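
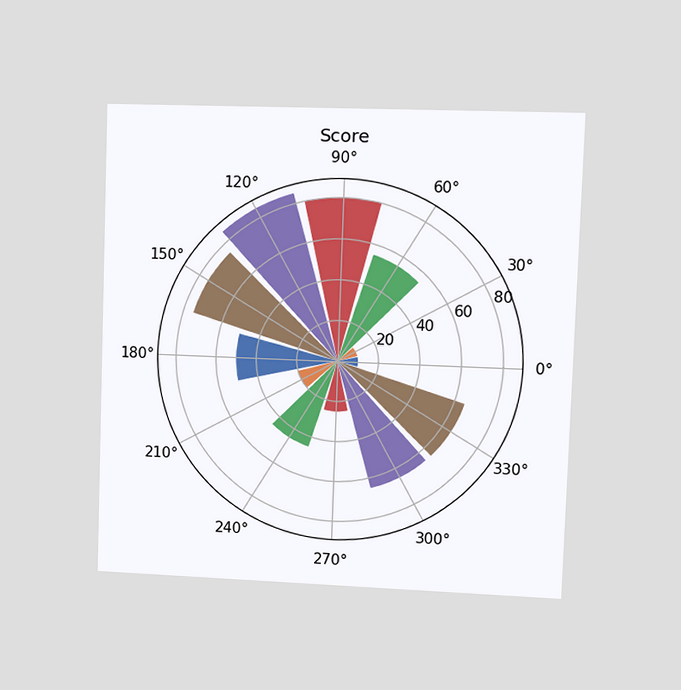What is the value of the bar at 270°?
25

The chart is viewed at a slight angle. The bar at 270° reaches 25 on the radial axis.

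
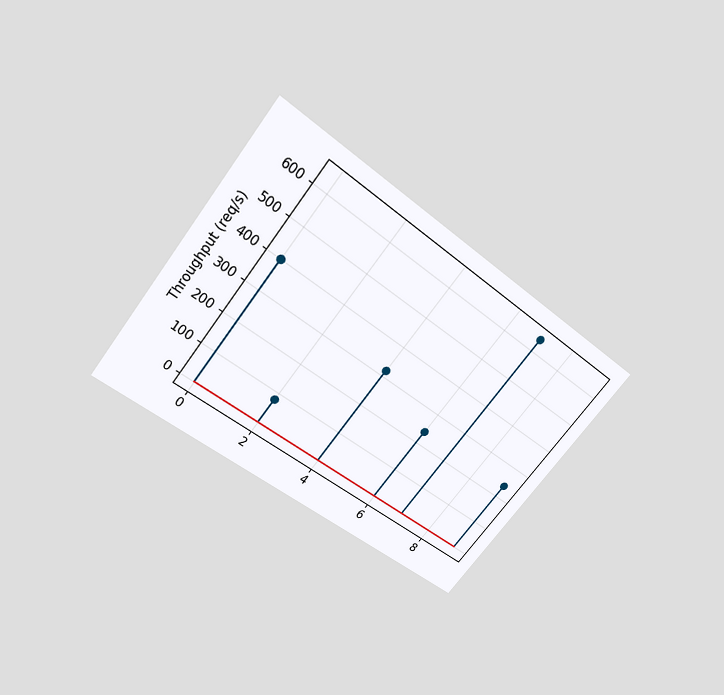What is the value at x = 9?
The chart is tilted about 38° clockwise and viewed slightly from above. The stem at x=9 reaches 240req/s.

240req/s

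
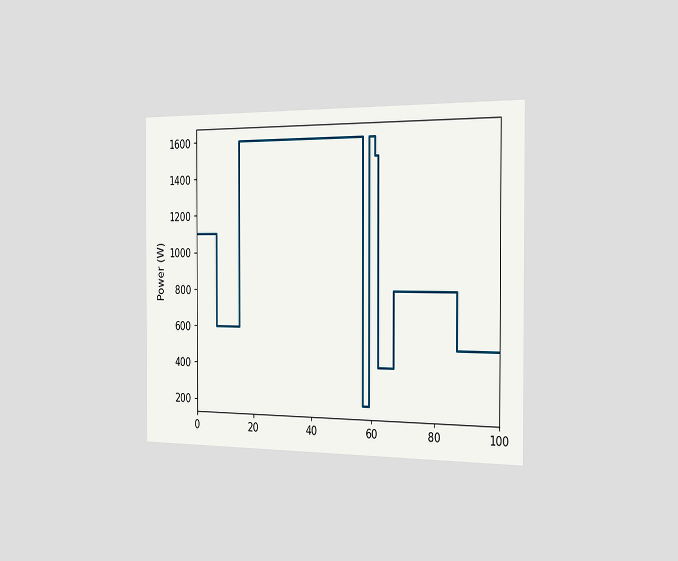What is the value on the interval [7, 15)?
600W

The chart is viewed slightly from the right. On [7, 15) the step sits at 600W.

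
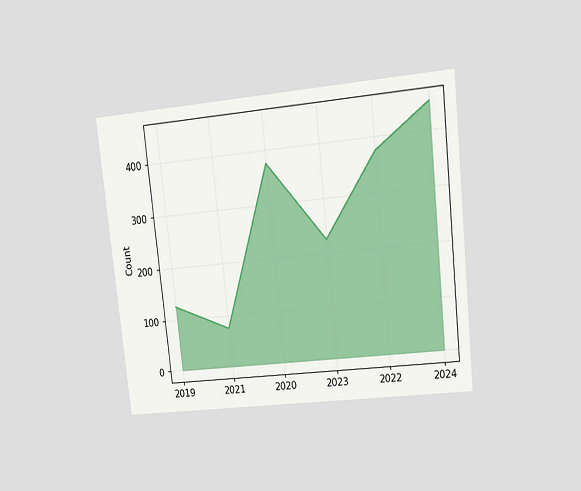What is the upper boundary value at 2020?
The chart is tilted about 6° counter-clockwise and viewed at a slight angle. At 2020 the upper boundary is at 375.

375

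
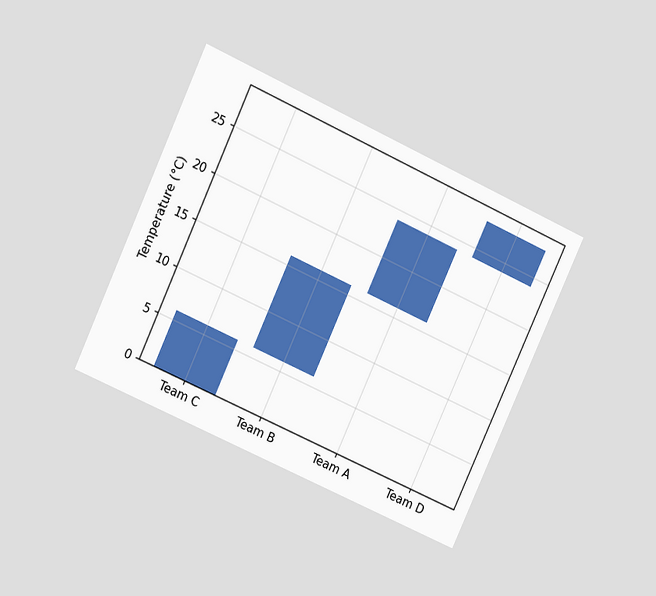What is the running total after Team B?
16°C

The chart is tilted about 25° clockwise and viewed at a slight angle. After Team B the running total reaches 16°C.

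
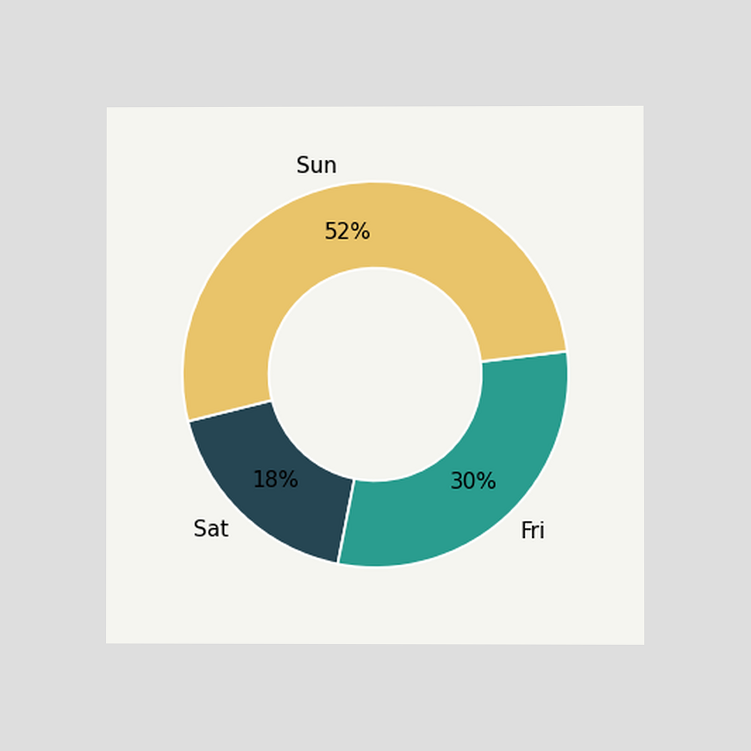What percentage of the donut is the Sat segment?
The chart is viewed at a slight angle. The Sat segment takes up 18% of the ring.

18%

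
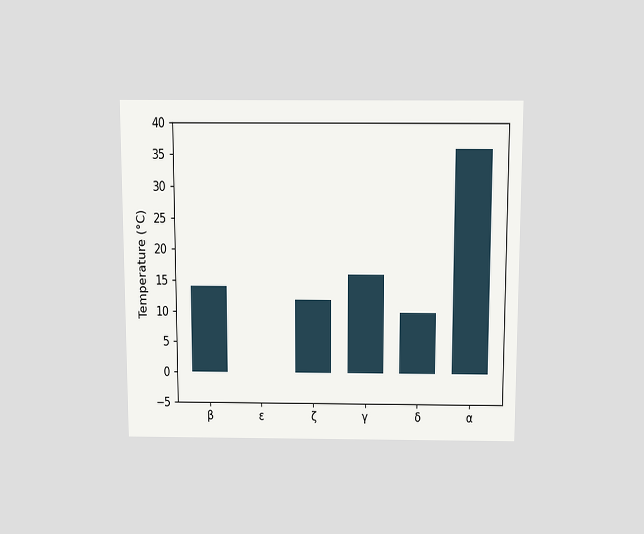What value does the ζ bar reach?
12°C

The chart is viewed slightly from above. Reading along the chart's y-axis, the ζ bar reaches 12°C.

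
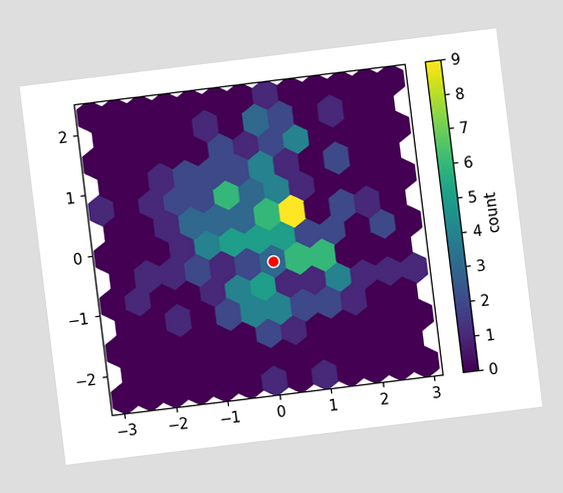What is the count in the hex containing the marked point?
The chart is tilted about 7° counter-clockwise. The marked hex reads 3 on the colorbar.

3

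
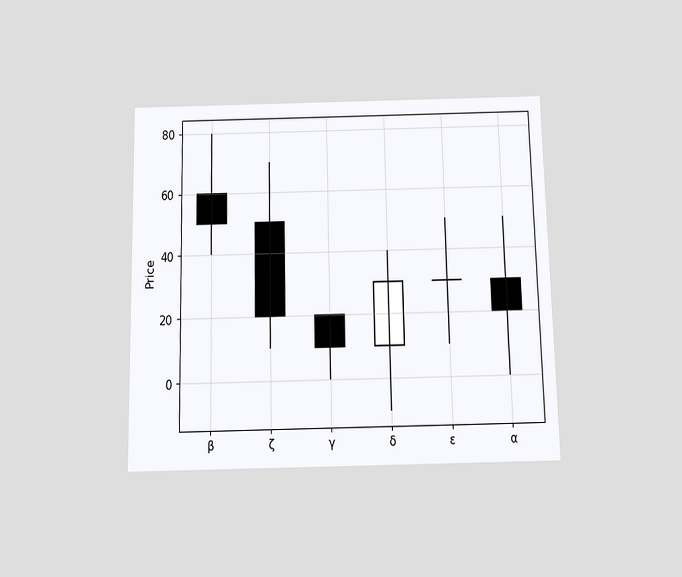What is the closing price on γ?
The chart is viewed slightly from below. The γ candle closes at 10.

10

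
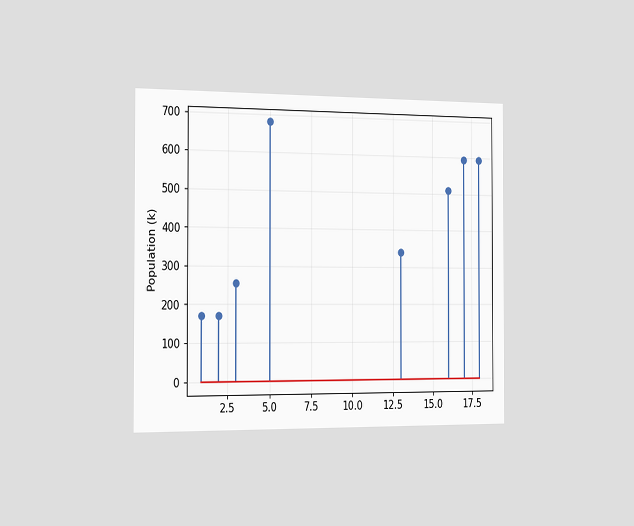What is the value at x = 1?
170k

The chart is viewed slightly from the left. The stem at x=1 reaches 170k.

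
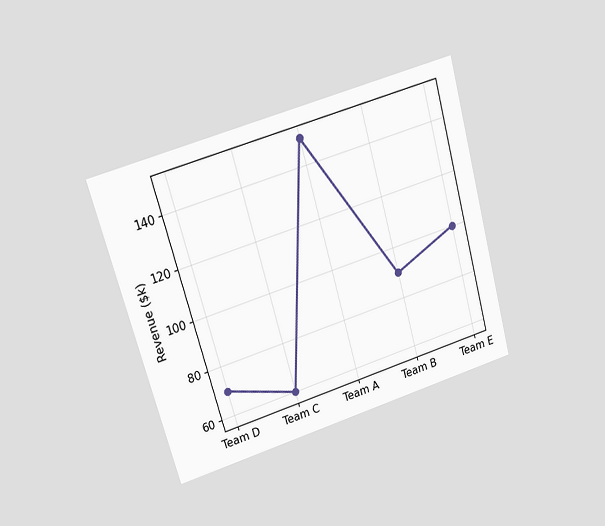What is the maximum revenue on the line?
$150k

The chart is tilted about 16° counter-clockwise and viewed at a slight angle. The highest point is at Team A, and reading across to the y-axis gives $150k.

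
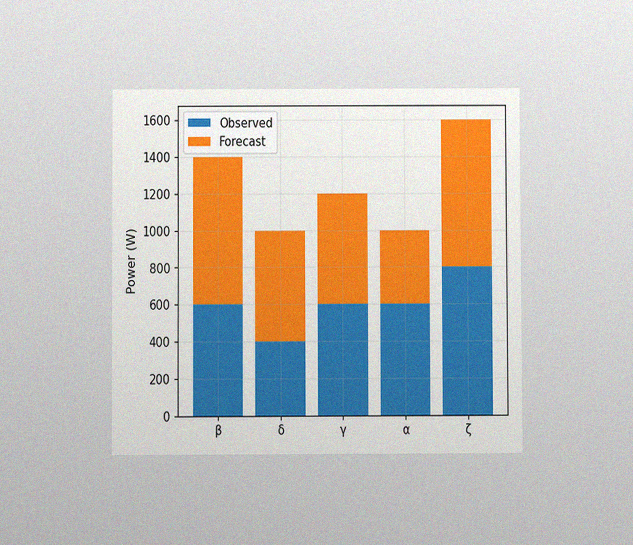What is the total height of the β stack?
The chart is viewed at a slight angle, with some photo noise. The β stack's top reaches 1400W on the y-axis.

1400W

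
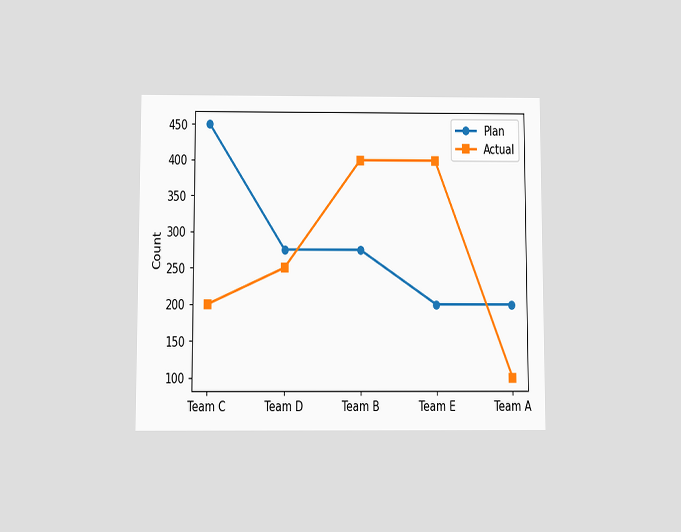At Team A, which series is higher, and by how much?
The chart is viewed slightly from below. At Team A, Plan sits above the other line by 100.

Plan, by 100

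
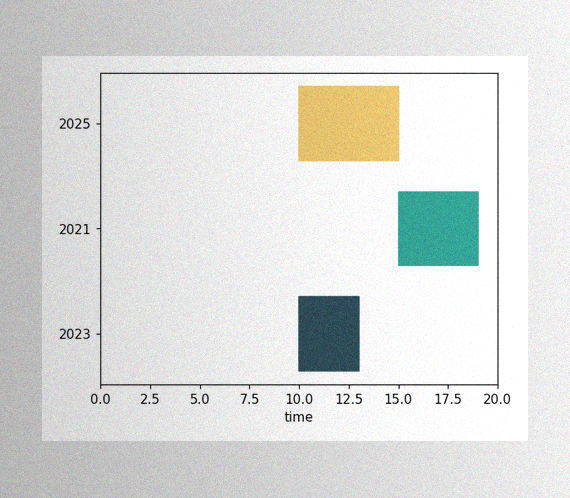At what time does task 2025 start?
The image has some photo noise and uneven lighting. The 2025 bar begins at t=10.

10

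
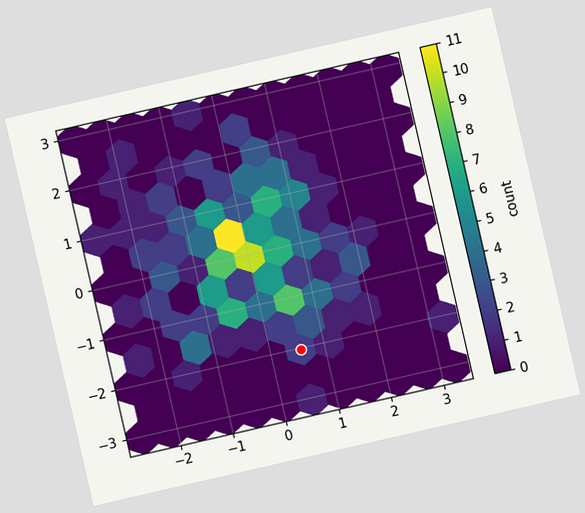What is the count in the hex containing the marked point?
2

The chart is tilted about 13° counter-clockwise. The marked hex reads 2 on the colorbar.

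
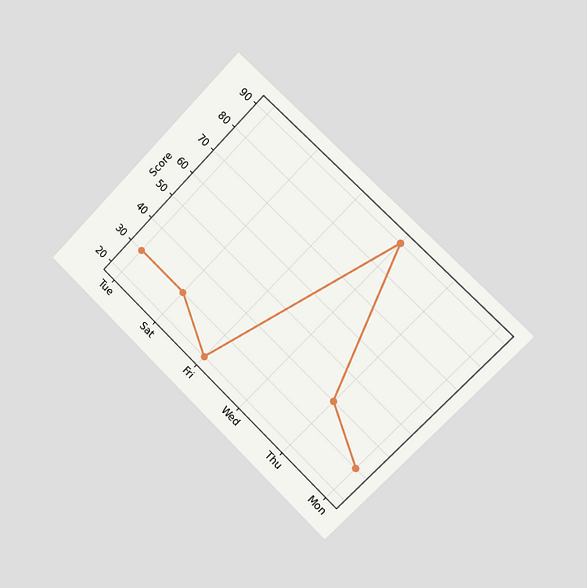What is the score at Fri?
20

The chart is tilted about 44° clockwise and viewed slightly from the right. At Fri, the line is at 20.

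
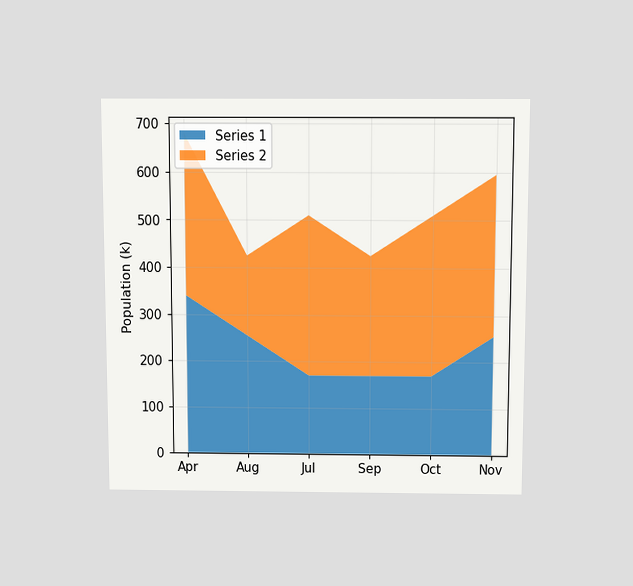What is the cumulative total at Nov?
595k

The chart is viewed slightly from above. The stacked total at Nov reaches 595k.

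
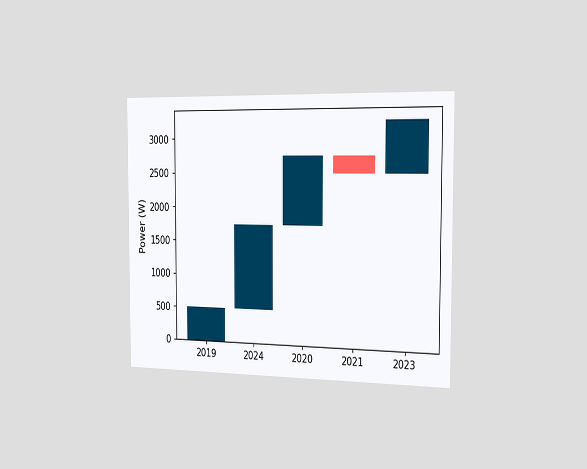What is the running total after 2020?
2750W

The chart is viewed slightly from the right. After 2020 the running total reaches 2750W.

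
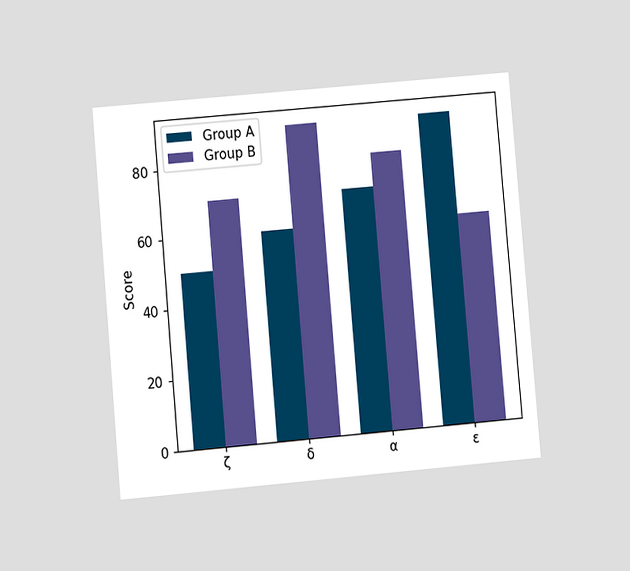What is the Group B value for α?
80

The chart is tilted about 5° counter-clockwise and viewed at a slight angle. The Group B bar at α reaches 80 on the y-axis.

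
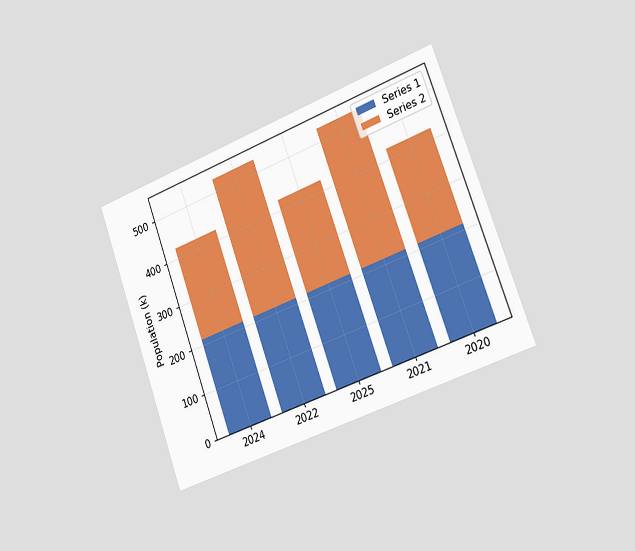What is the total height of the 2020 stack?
The chart is tilted about 20° counter-clockwise and viewed slightly from the right. The 2020 stack's top reaches 424k on the y-axis.

424k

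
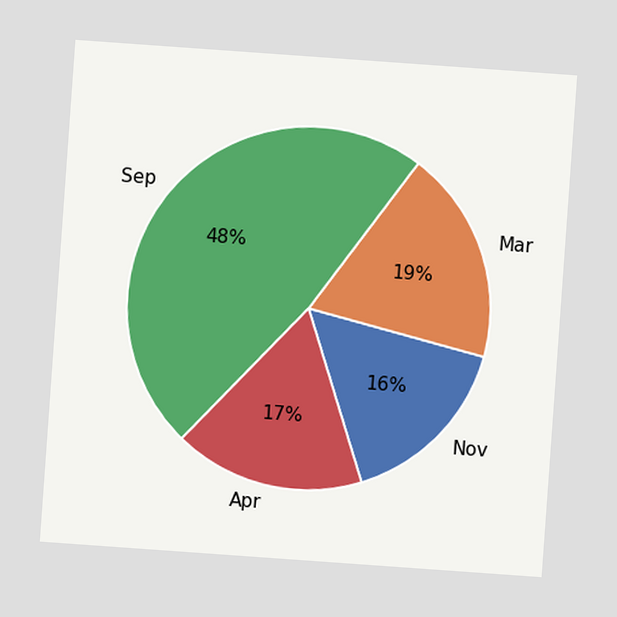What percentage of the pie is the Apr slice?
The chart is tilted about 4° clockwise. The Apr slice takes up 17% of the pie.

17%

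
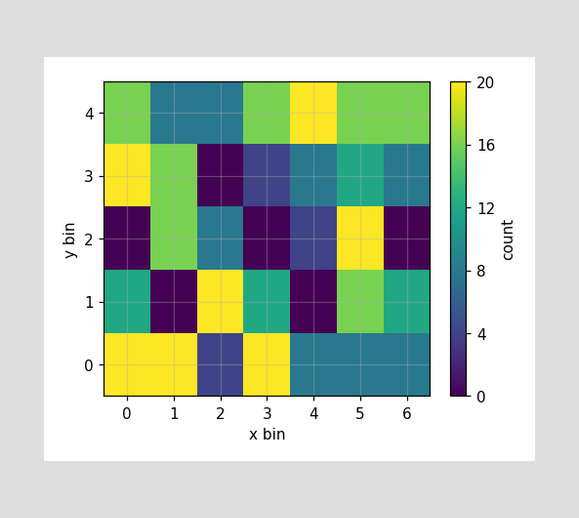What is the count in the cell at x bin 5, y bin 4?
Matching the cell (5, 4) against the colorbar gives 16.

16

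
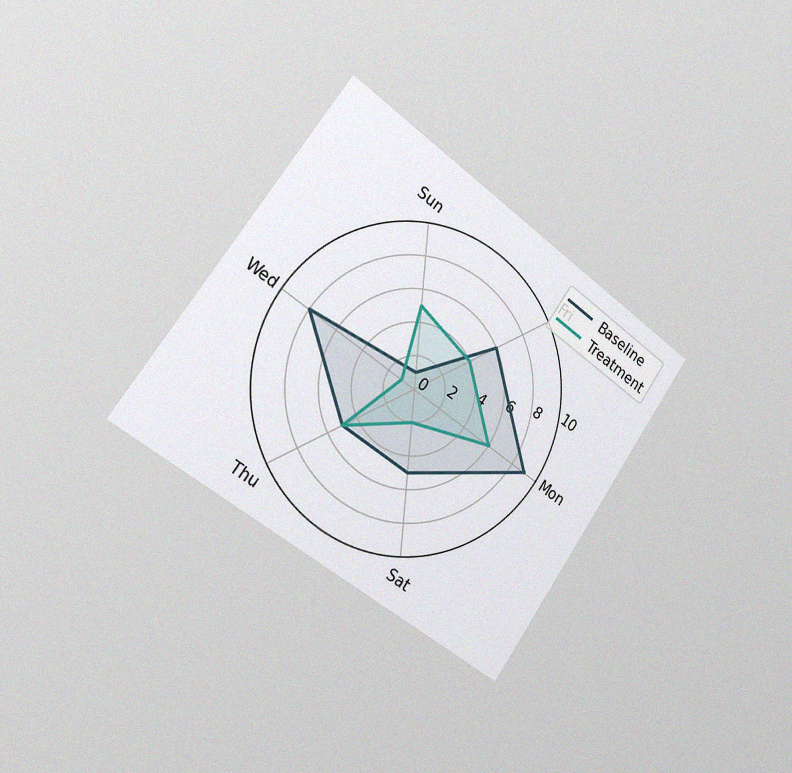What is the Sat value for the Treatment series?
2

The chart is tilted about 35° clockwise and viewed slightly from the left, with some photo noise. On the Sat axis, Treatment reaches 2.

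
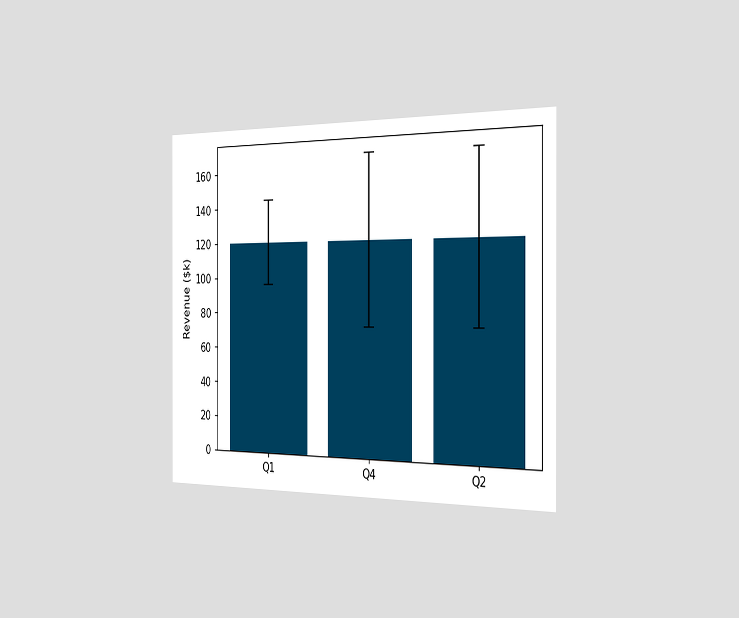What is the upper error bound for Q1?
$144k

The chart is viewed slightly from the right. The Q1 bar's upper whisker reaches $144k.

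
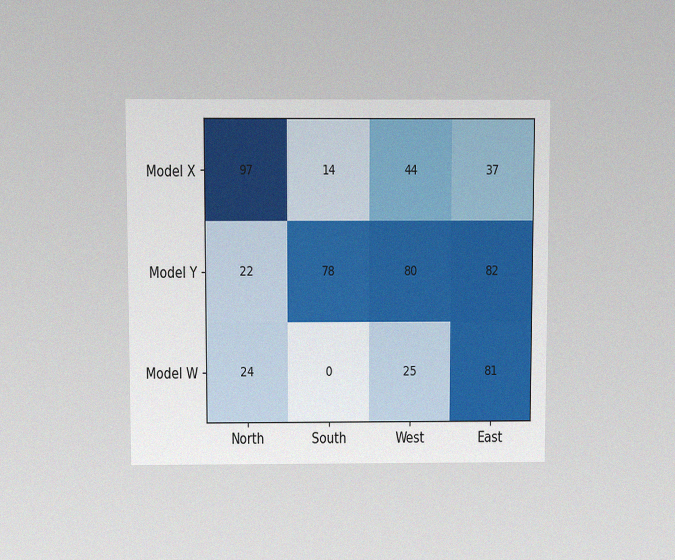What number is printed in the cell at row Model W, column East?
The chart is viewed slightly from above, with some photo noise. The (Model W, East) cell reads 81.

81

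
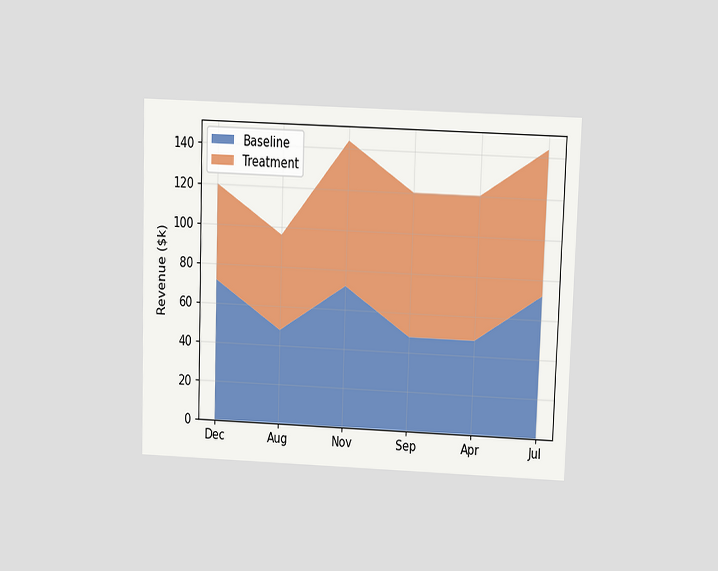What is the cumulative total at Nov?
The chart is viewed slightly from above. The stacked total at Nov reaches $144k.

$144k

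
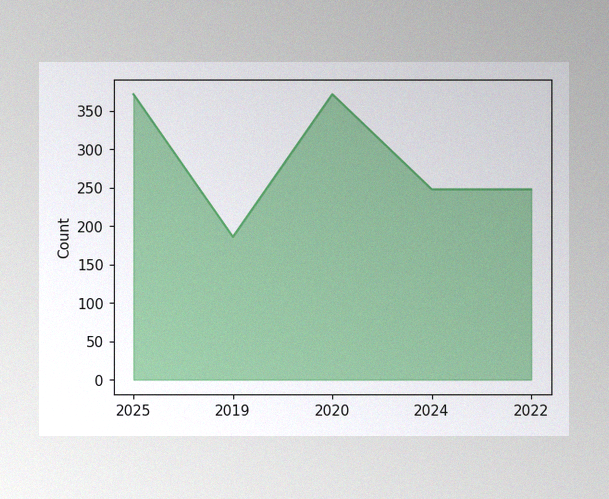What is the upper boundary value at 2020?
372

The image has some photo noise and uneven lighting. At 2020 the upper boundary is at 372.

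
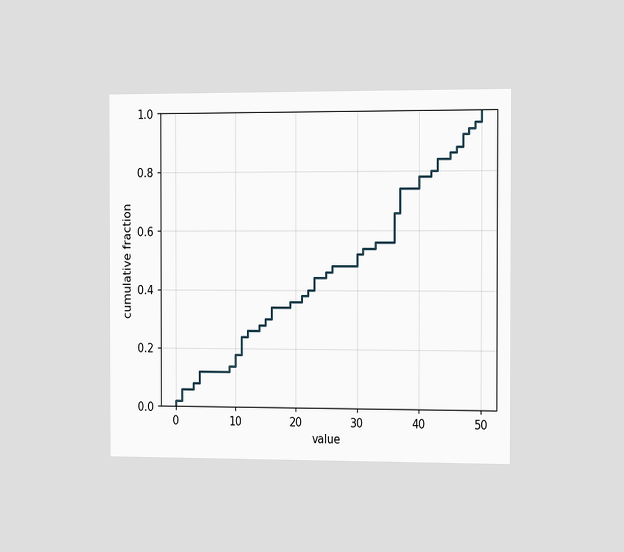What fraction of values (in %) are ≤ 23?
44%

The chart is viewed slightly from the right. At x=23 the ECDF step is at 44%.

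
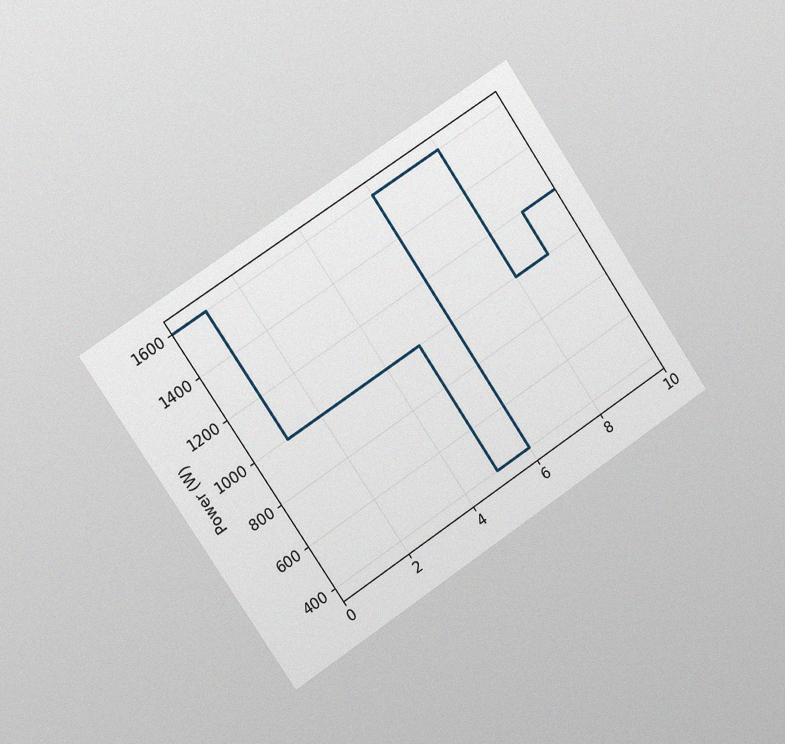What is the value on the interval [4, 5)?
The chart is tilted about 34° counter-clockwise and viewed slightly from the left, with some photo noise. On [4, 5) the step sits at 1000W.

1000W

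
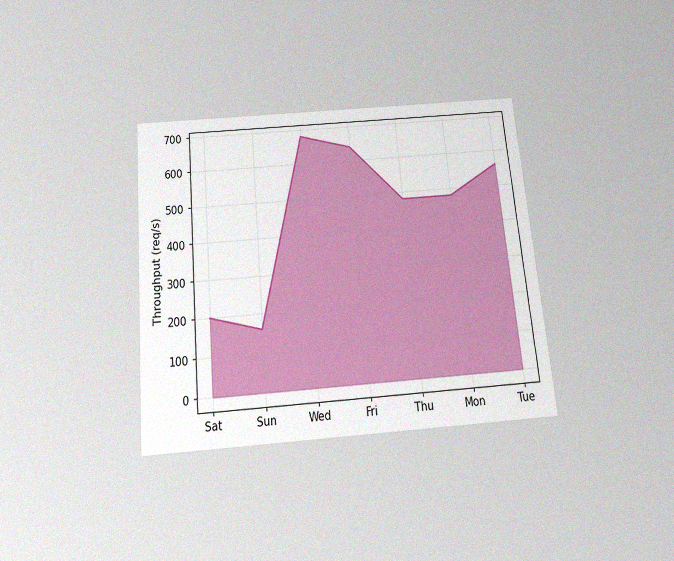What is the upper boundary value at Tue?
560req/s

The chart is tilted about 5° counter-clockwise and viewed slightly from below, with some photo noise. At Tue the upper boundary is at 560req/s.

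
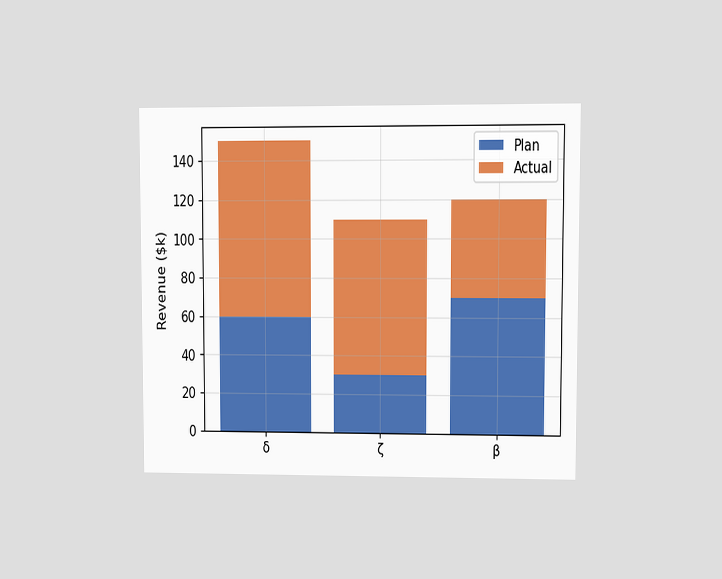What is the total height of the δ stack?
$150k

The chart is viewed at a slight angle. The δ stack's top reaches $150k on the y-axis.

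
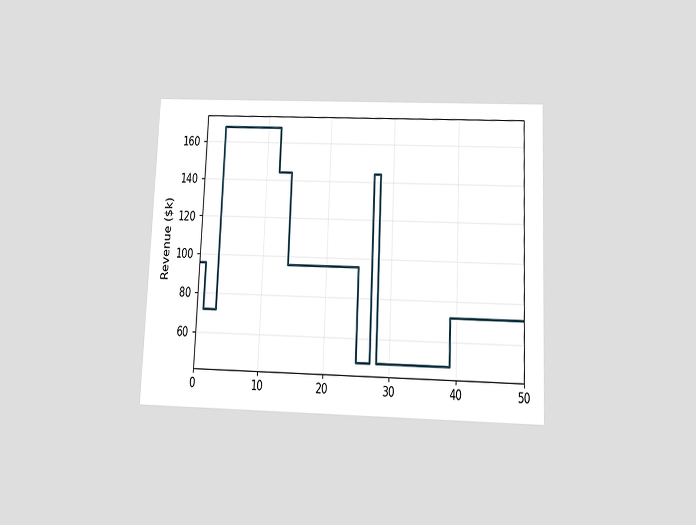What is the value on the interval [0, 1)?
The chart is tilted about 2° clockwise and viewed slightly from below. On [0, 1) the step sits at $96k.

$96k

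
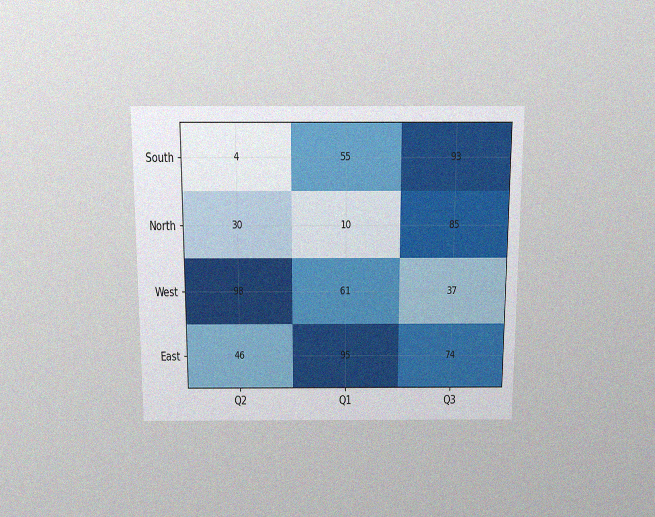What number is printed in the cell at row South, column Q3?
93

The chart is viewed slightly from above, with some photo noise. The (South, Q3) cell reads 93.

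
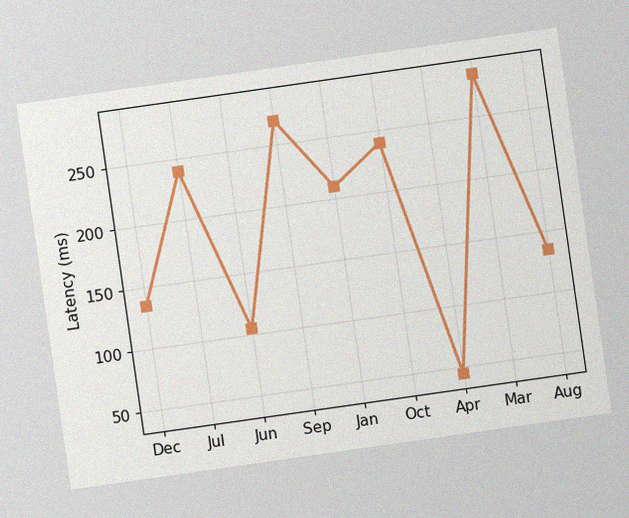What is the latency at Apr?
45ms

The chart is tilted about 8° counter-clockwise, with some photo noise. At Apr, the line is at 45ms.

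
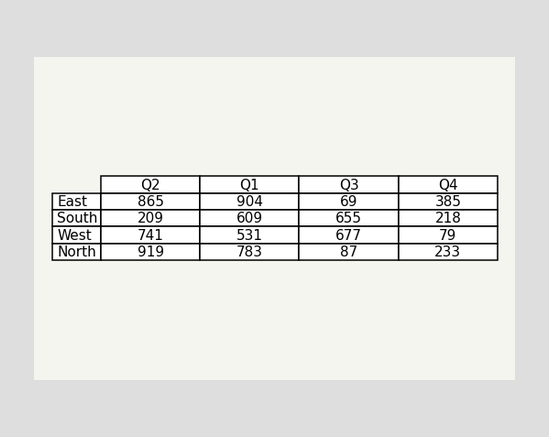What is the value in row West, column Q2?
The (West, Q2) cell reads 741.

741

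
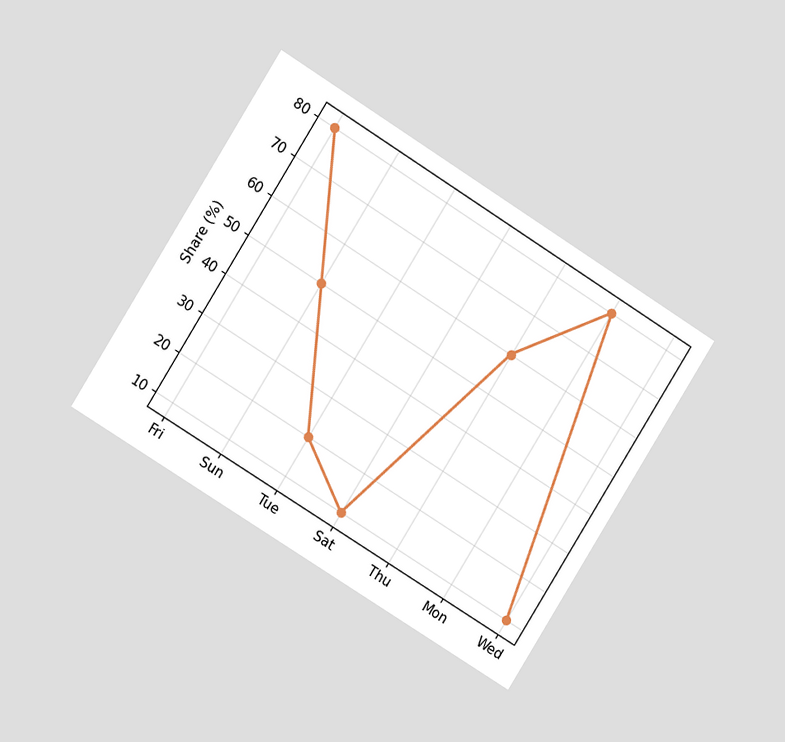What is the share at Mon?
80%

The chart is tilted about 32° clockwise and viewed at a slight angle. At Mon, the line is at 80%.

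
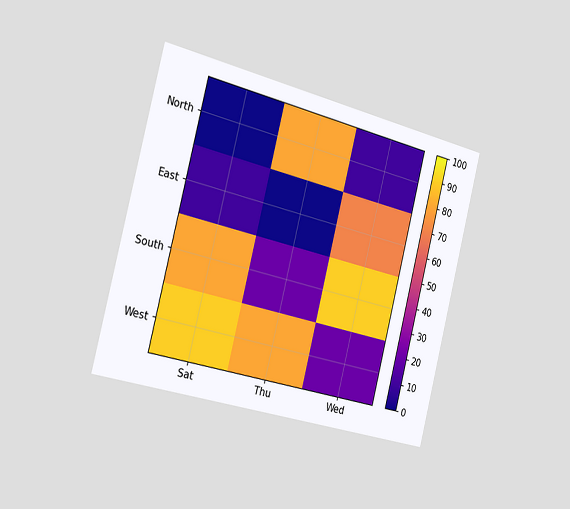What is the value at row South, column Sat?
80

The chart is tilted about 14° clockwise and viewed slightly from the left. Matching cell (South, Sat) against the colorbar gives 80.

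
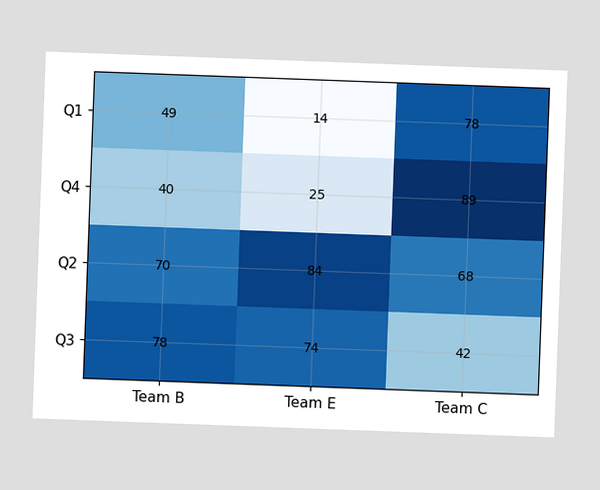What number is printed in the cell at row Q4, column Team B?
The chart is tilted about 2° clockwise. The (Q4, Team B) cell reads 40.

40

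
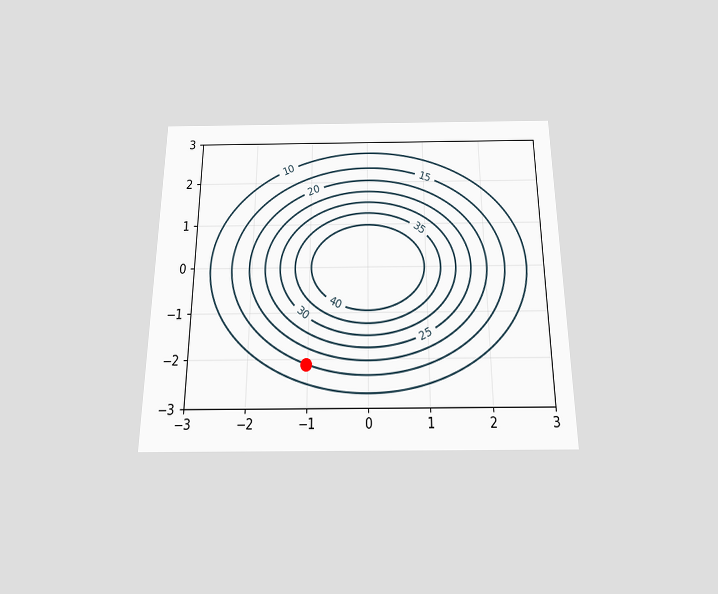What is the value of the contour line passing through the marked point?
15

The chart is viewed slightly from below. The marked point sits on the contour labelled 15.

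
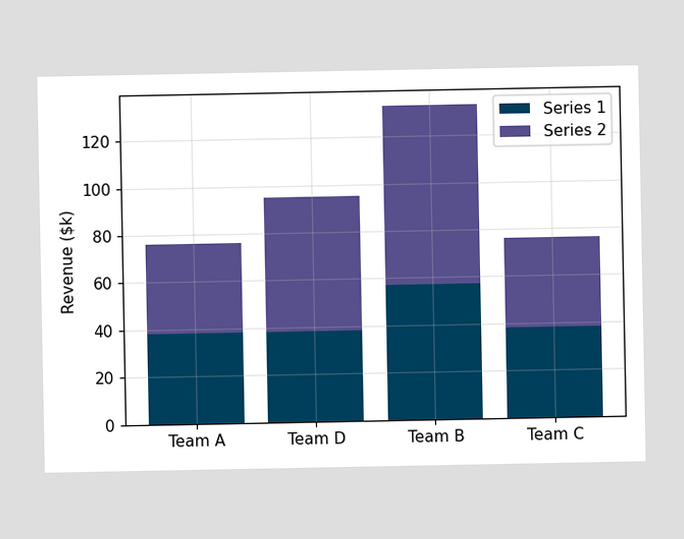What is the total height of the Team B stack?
The Team B stack's top reaches $133k on the y-axis.

$133k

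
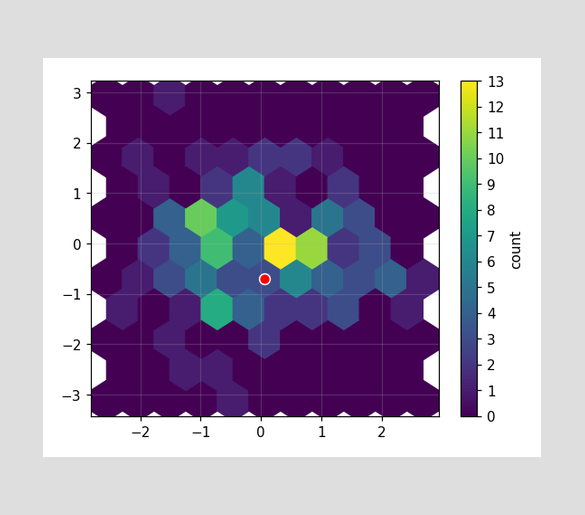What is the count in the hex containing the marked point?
The marked hex reads 3 on the colorbar.

3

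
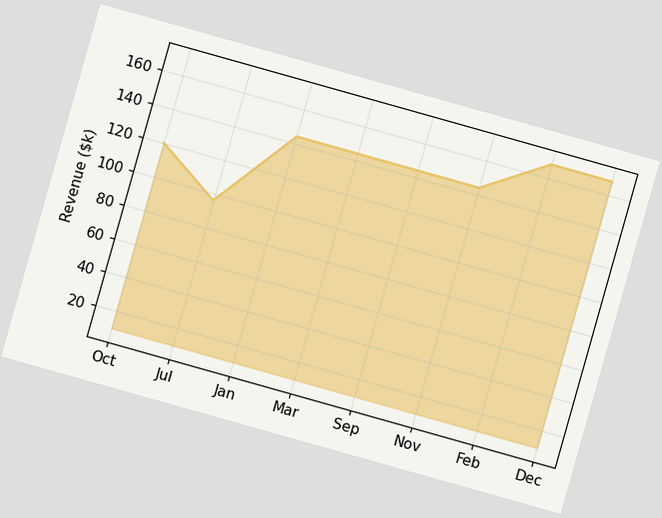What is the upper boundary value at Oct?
$120k

The chart is tilted about 16° clockwise. At Oct the upper boundary is at $120k.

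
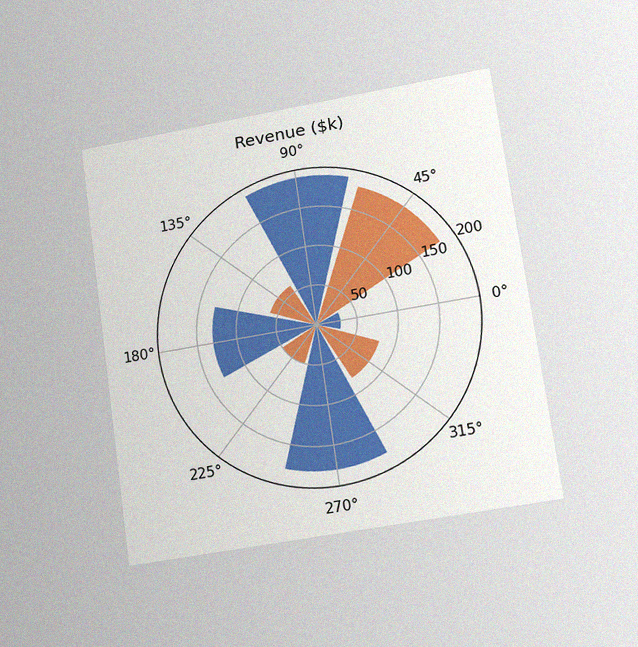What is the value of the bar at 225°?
$50k

The chart is tilted about 8° counter-clockwise and viewed at a slight angle, with some photo noise. The bar at 225° reaches $50k on the radial axis.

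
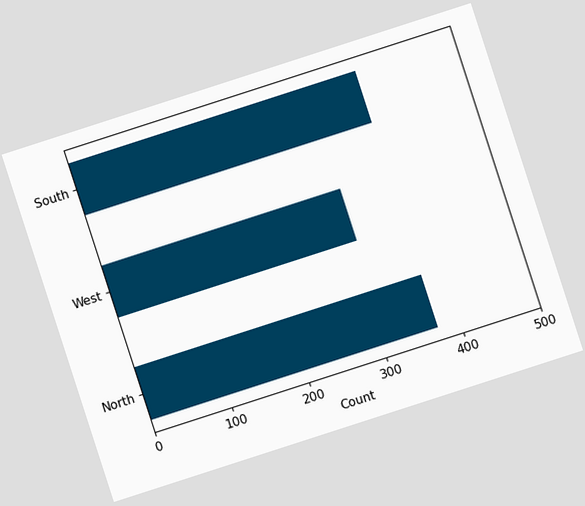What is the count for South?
372

The chart is tilted about 18° counter-clockwise. Reading along the chart's x-axis, the South bar reaches 372.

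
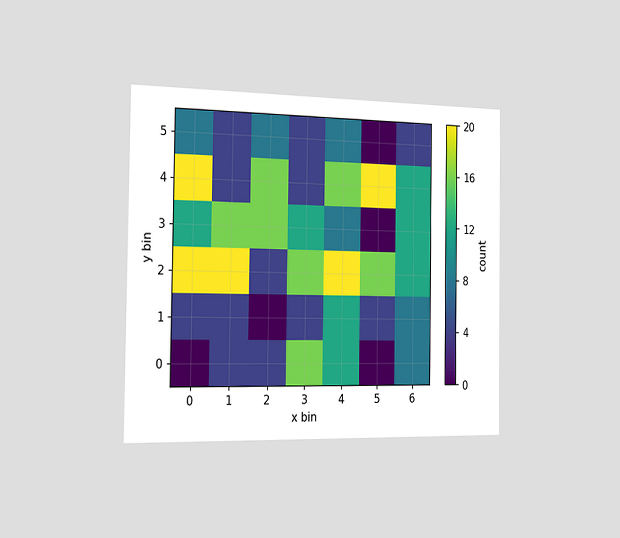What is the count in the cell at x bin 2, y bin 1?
The chart is viewed slightly from the left. Matching the cell (2, 1) against the colorbar gives 0.

0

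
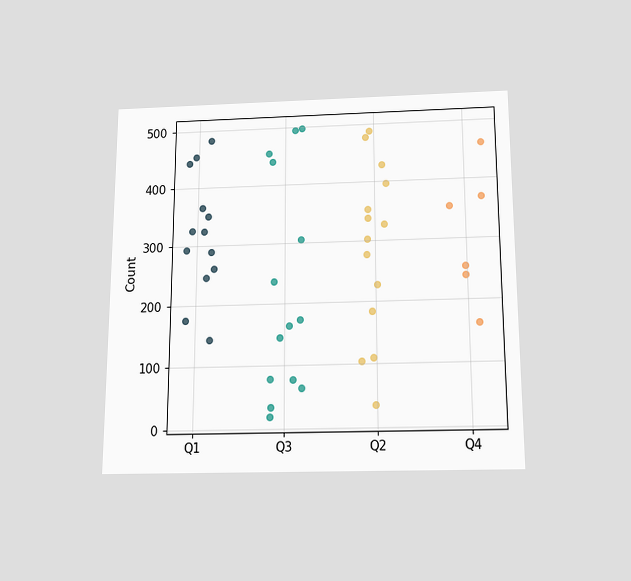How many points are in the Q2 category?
The chart is viewed slightly from below. Counting the markers in the Q2 column gives 14.

14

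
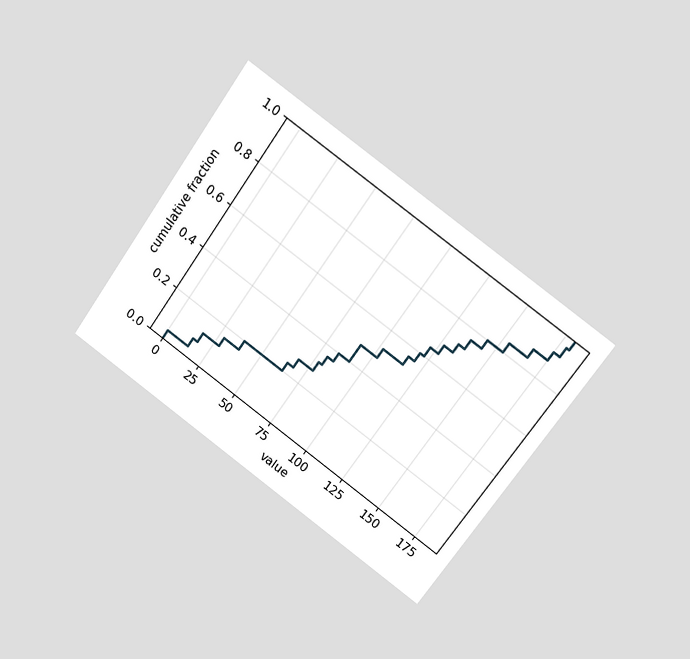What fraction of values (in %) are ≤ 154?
84%

The chart is tilted about 35° clockwise and viewed at a slight angle. At x=154 the ECDF step is at 84%.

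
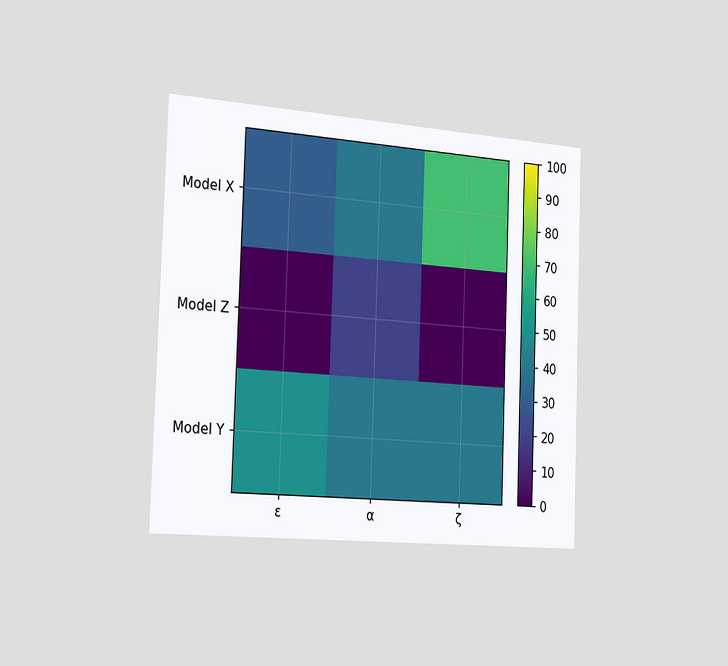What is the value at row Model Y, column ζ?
The chart is tilted about 2° clockwise and viewed slightly from the left. Matching cell (Model Y, ζ) against the colorbar gives 40.

40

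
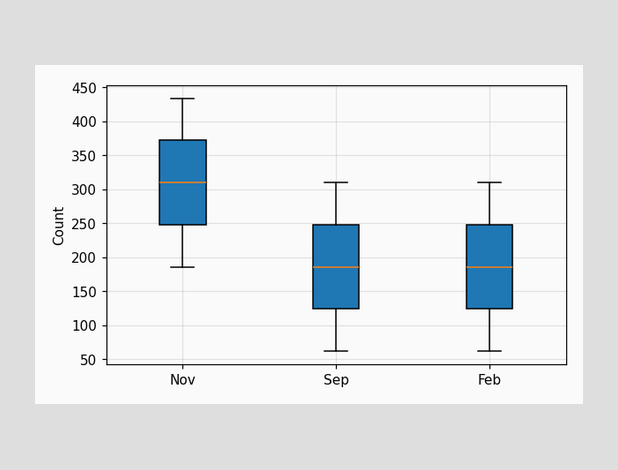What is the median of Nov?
The median line in the Nov box sits at 310.

310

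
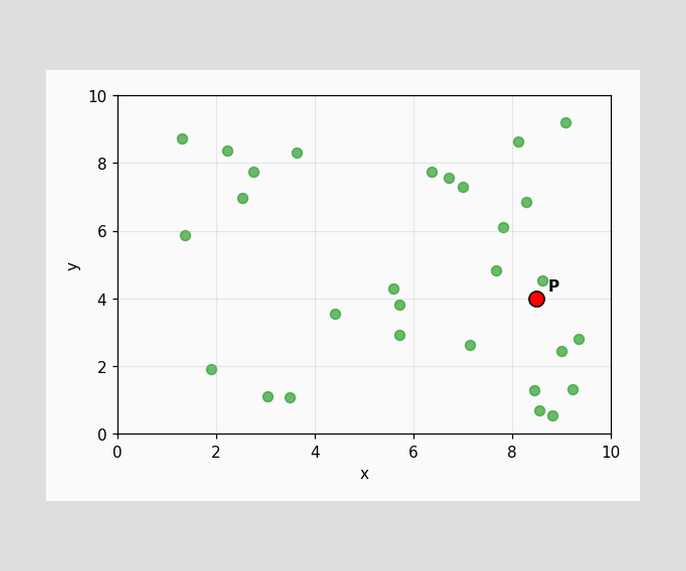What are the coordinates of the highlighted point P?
(8.5, 4)

Following the gridlines from P to each axis, P sits at (8.5, 4).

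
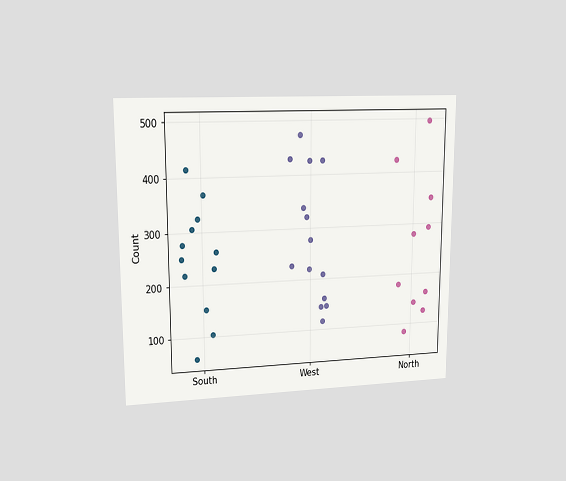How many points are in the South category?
The chart is viewed at a slight angle. Counting the markers in the South column gives 12.

12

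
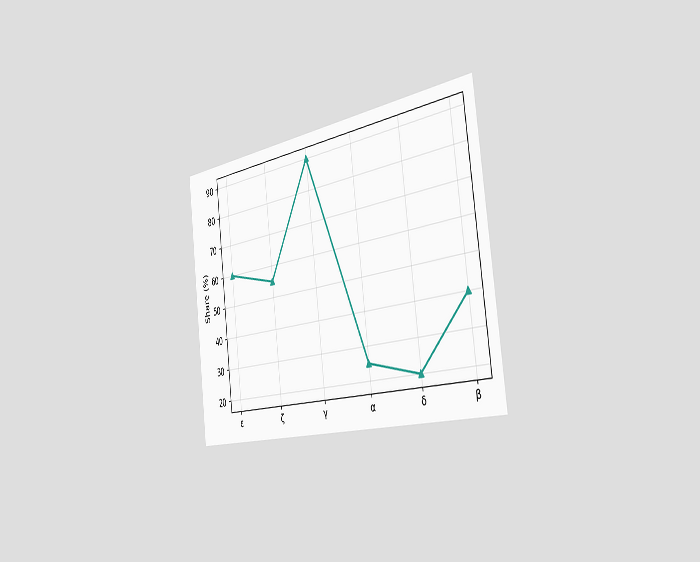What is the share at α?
The chart is tilted about 7° counter-clockwise and viewed slightly from the right. At α, the line is at 25%.

25%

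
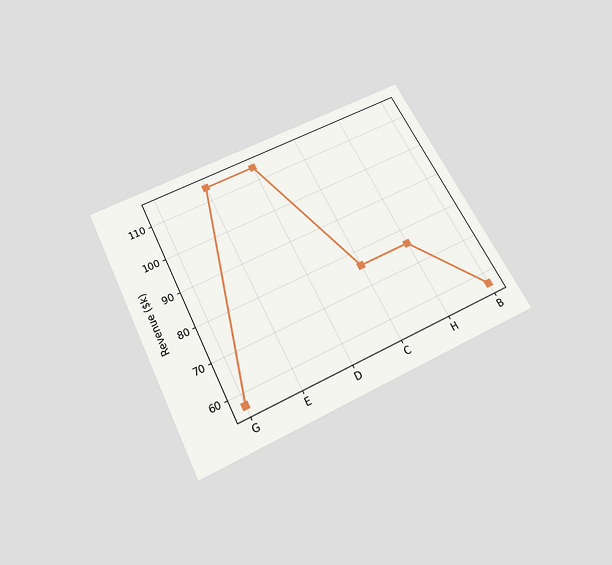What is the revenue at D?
$114k

The chart is tilted about 27° counter-clockwise and viewed slightly from below. At D, the line is at $114k.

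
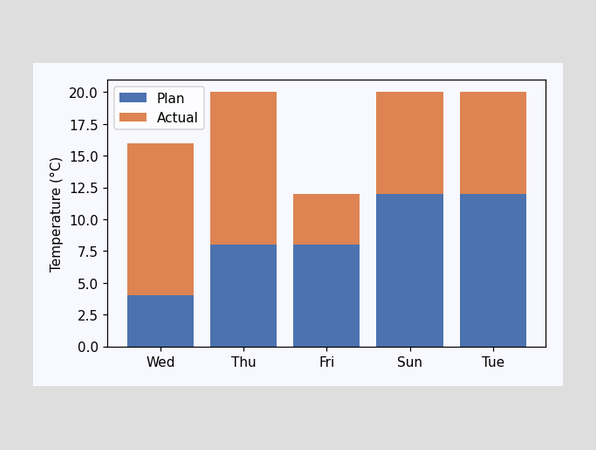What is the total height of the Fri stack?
12°C

The Fri stack's top reaches 12°C on the y-axis.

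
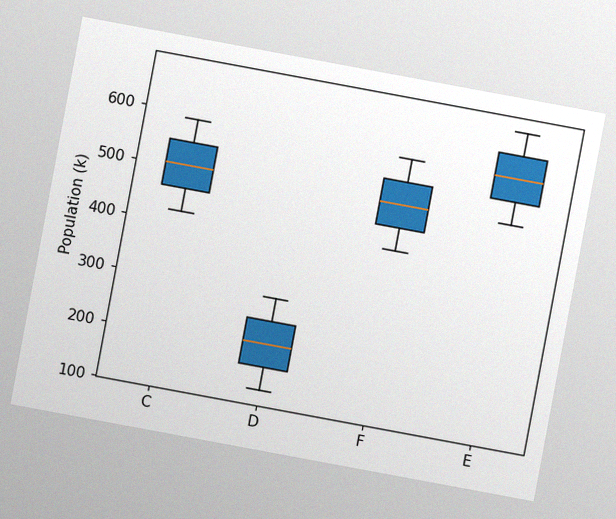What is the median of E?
The chart is tilted about 11° clockwise, with some photo noise. The median line in the E box sits at 588k.

588k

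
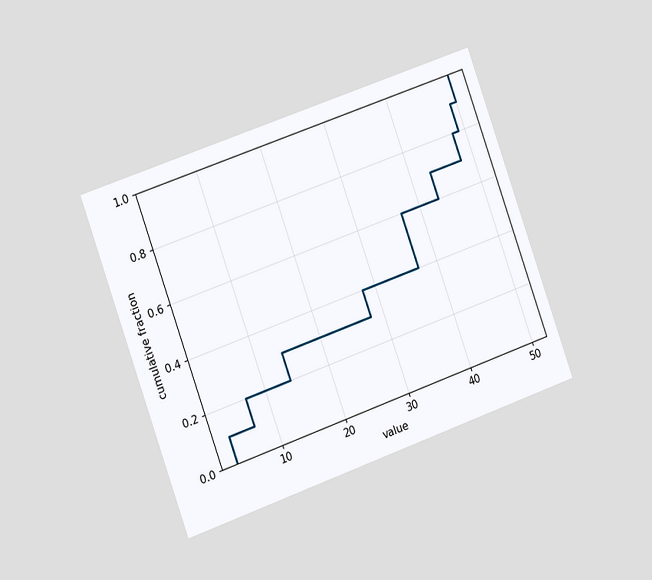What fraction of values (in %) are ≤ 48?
The chart is tilted about 20° counter-clockwise and viewed slightly from the left. At x=48 the ECDF step is at 80%.

80%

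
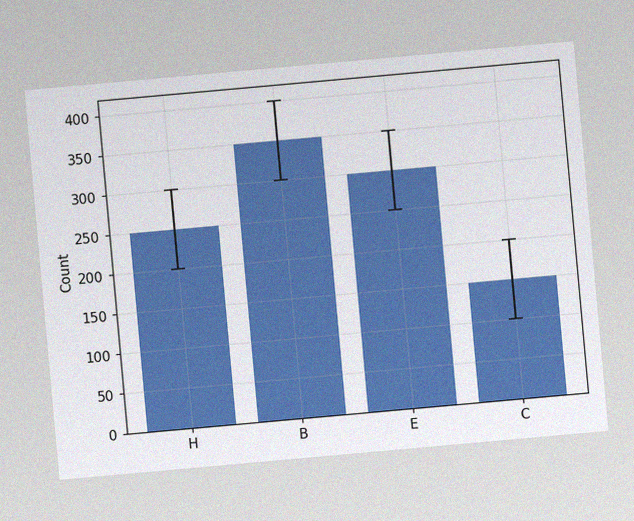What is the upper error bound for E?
350

The chart is tilted about 5° counter-clockwise, with some photo noise. The E bar's upper whisker reaches 350.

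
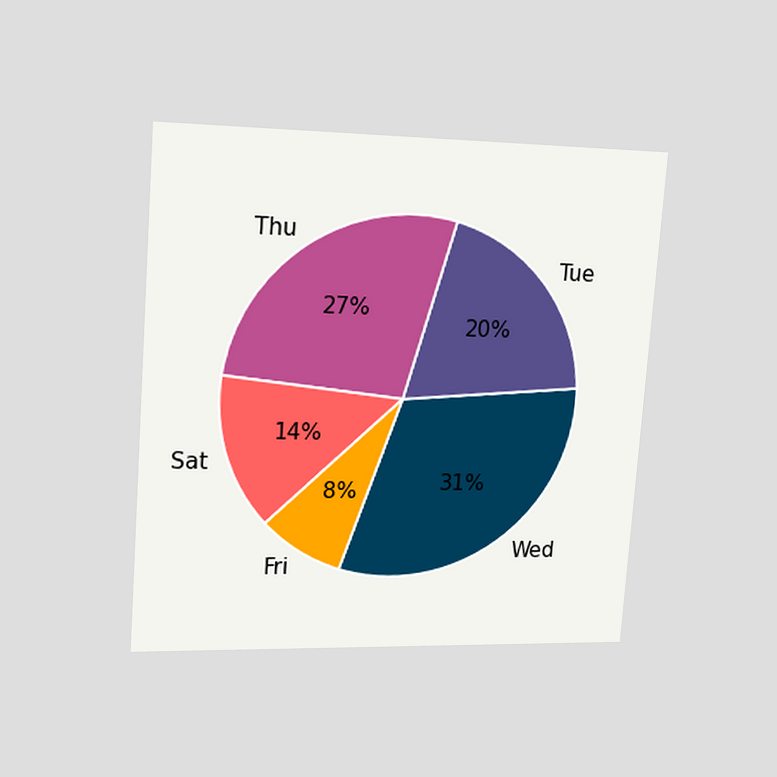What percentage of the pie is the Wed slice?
The chart is tilted about 4° clockwise and viewed slightly from the left. The Wed slice takes up 31% of the pie.

31%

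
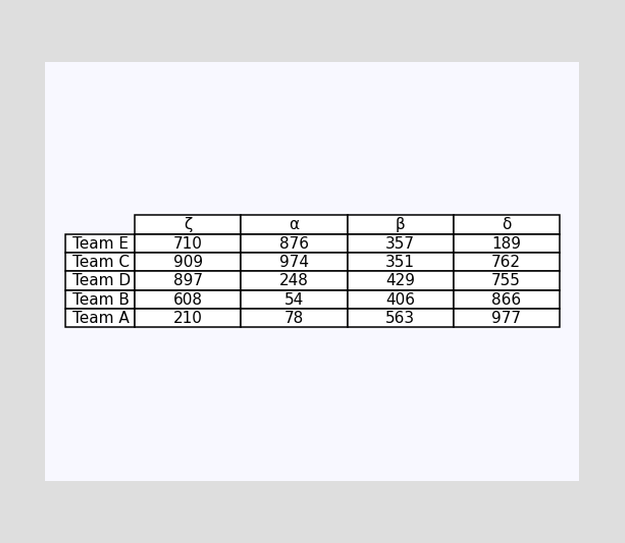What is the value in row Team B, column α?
The (Team B, α) cell reads 54.

54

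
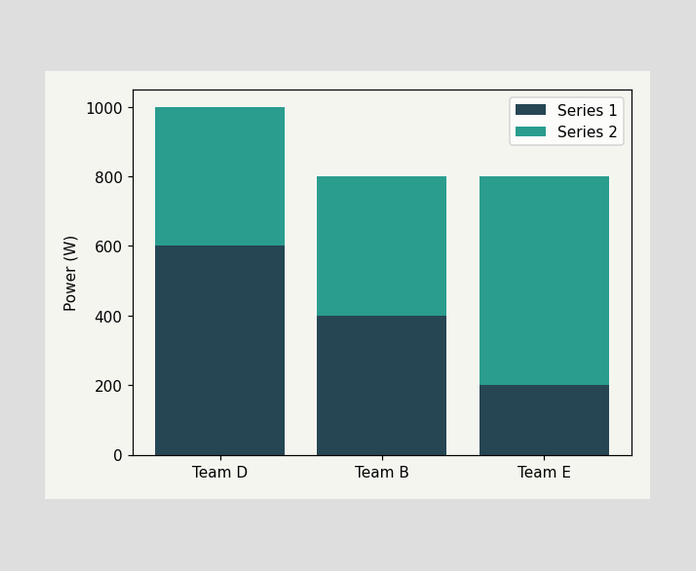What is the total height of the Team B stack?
800W

The Team B stack's top reaches 800W on the y-axis.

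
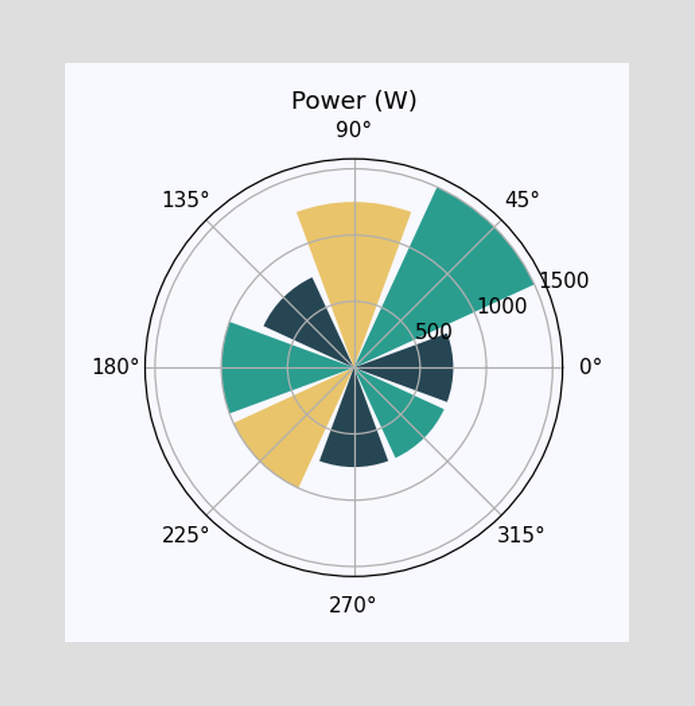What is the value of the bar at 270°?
750W

The bar at 270° reaches 750W on the radial axis.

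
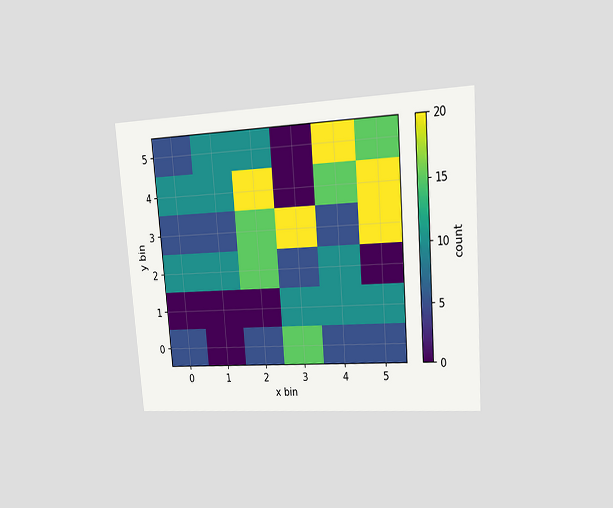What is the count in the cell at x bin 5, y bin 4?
The chart is tilted about 4° counter-clockwise and viewed at a slight angle. Matching the cell (5, 4) against the colorbar gives 20.

20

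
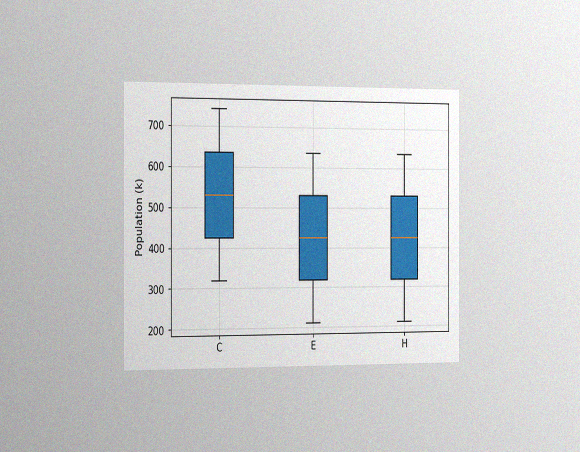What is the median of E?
424k

The chart is viewed slightly from the left, with some photo noise. The median line in the E box sits at 424k.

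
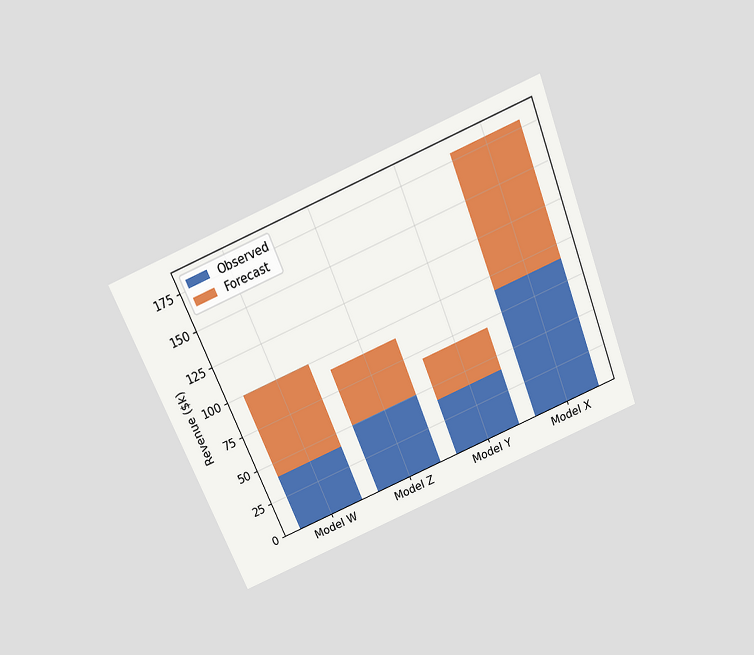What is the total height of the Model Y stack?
The chart is tilted about 22° counter-clockwise and viewed slightly from above. The Model Y stack's top reaches $70k on the y-axis.

$70k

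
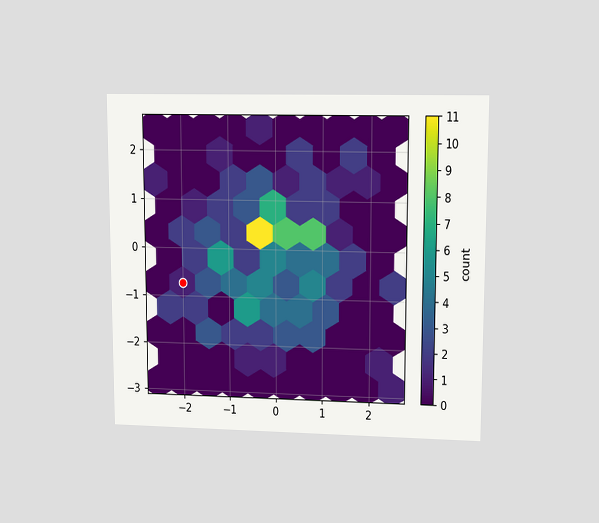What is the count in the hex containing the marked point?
The chart is viewed at a slight angle. The marked hex reads 1 on the colorbar.

1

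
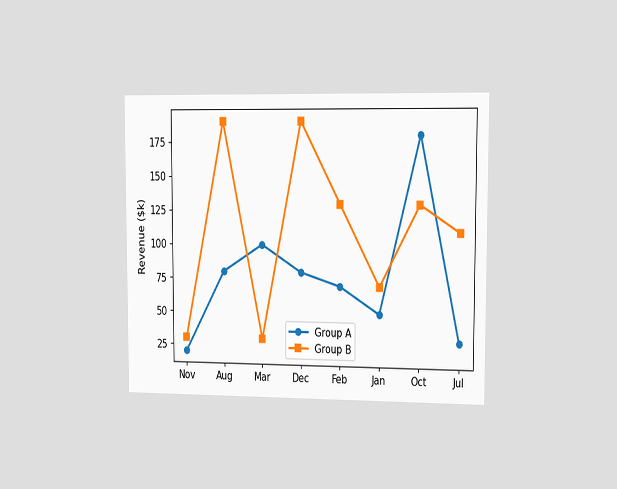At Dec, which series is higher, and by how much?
The chart is viewed slightly from the right. At Dec, Group B sits above the other line by $110k.

Group B, by $110k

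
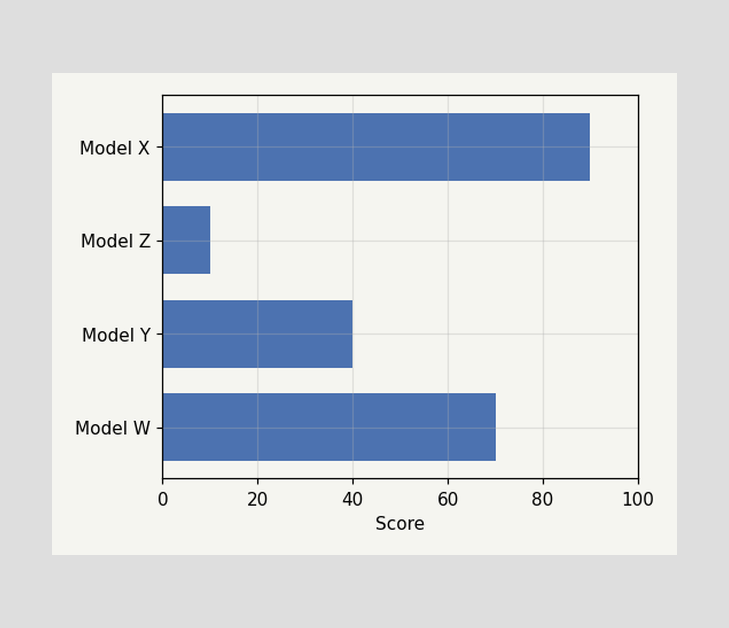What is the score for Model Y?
40

Reading along the chart's x-axis, the Model Y bar reaches 40.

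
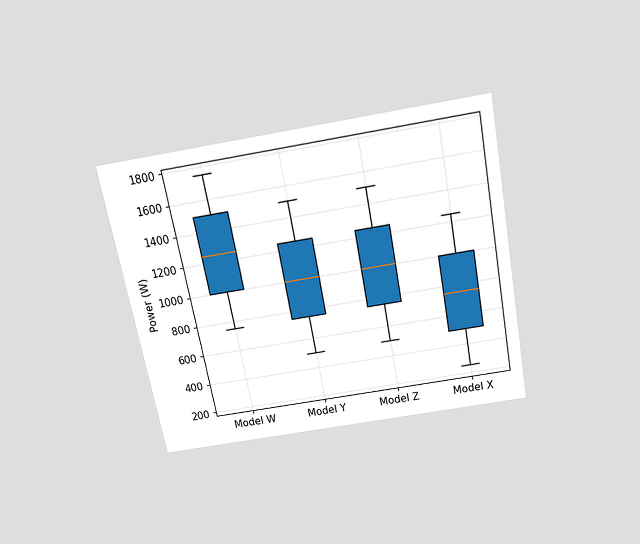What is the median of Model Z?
1000W

The chart is tilted about 11° counter-clockwise and viewed slightly from above. The median line in the Model Z box sits at 1000W.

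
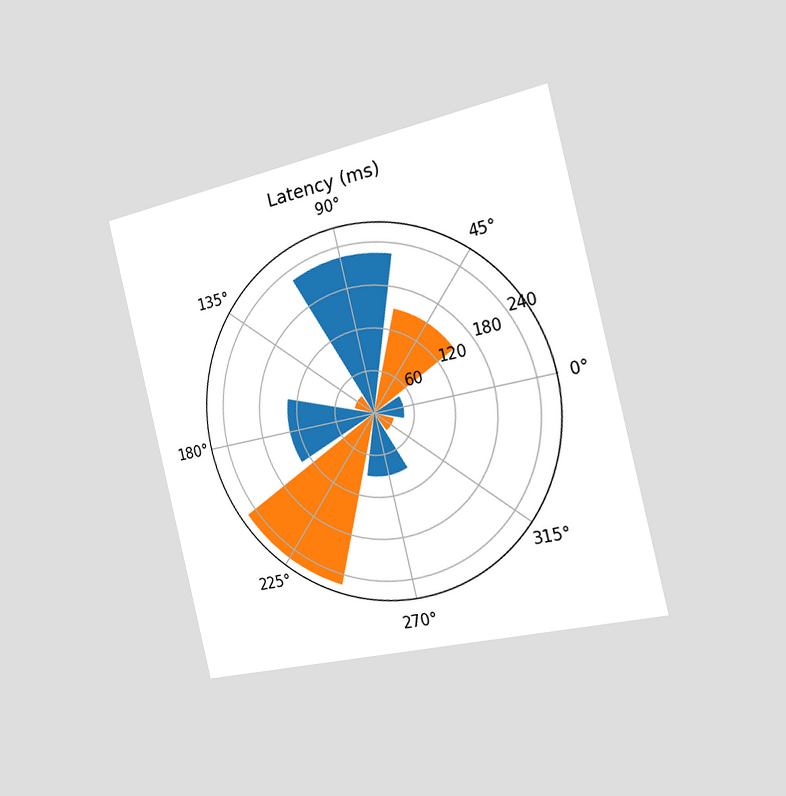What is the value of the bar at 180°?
The chart is tilted about 14° counter-clockwise and viewed slightly from the right. The bar at 180° reaches 135ms on the radial axis.

135ms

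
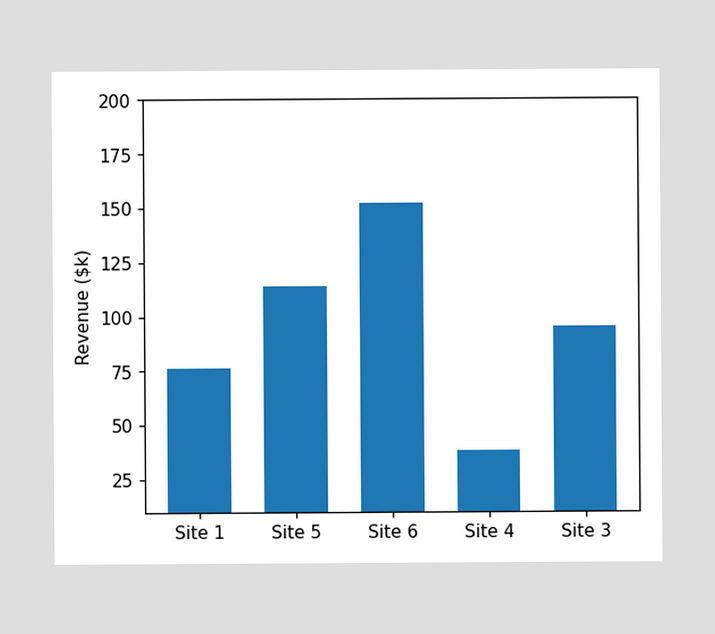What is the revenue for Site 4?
Reading along the chart's y-axis, the Site 4 bar reaches $38k.

$38k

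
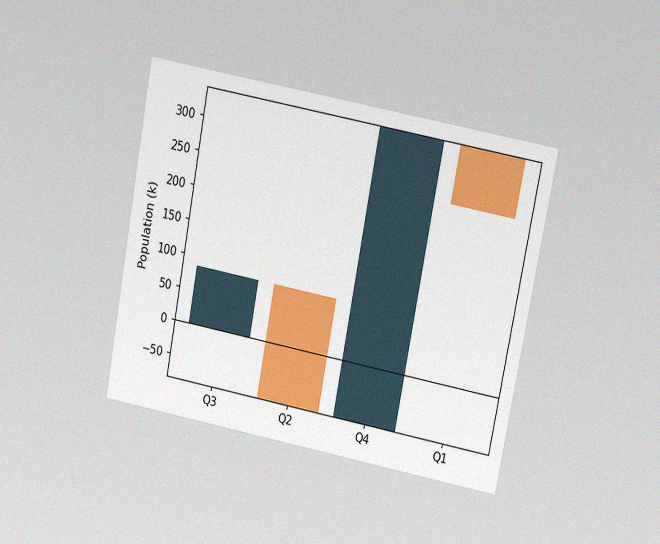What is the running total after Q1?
255k

The chart is tilted about 11° clockwise and viewed at a slight angle, with some photo noise. After Q1 the running total reaches 255k.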